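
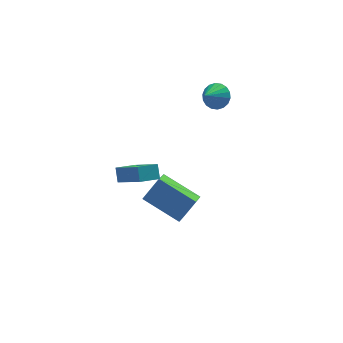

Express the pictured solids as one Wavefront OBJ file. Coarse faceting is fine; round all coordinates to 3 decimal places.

v 1.744 -0.955 3.185
v 2.091 -0.649 3.775
v 0.956 -1.545 3.955
v 1.854 -0.425 3.705
v 1.595 -0.306 3.531
v 1.366 -0.315 3.289
v 1.211 -0.451 3.026
v 1.162 -0.687 2.795
v 1.228 -0.975 2.641
v 1.396 -1.26 2.595
v 1.634 -1.484 2.666
v 1.893 -1.603 2.839
v 2.122 -1.594 3.081
v 2.277 -1.458 3.344
v 2.326 -1.222 3.575
v 2.26 -0.934 3.729
v -3.91 -3.666 0.656
v -3.237 -5.076 1.871
v -3.856 -3.13 1.247
v -3.182 -4.541 2.463
v -2.898 -3.439 0.357
v -2.224 -4.85 1.573
v -2.843 -2.904 0.949
v -2.17 -4.314 2.164
v -2.29 -2.073 -2.726
v -1.422 -1.934 -1.523
v -1.847 -1.398 -3.124
v -0.979 -1.259 -1.921
v -0.881 -3.501 -3.579
v -0.013 -3.362 -2.376
v -0.438 -2.826 -3.977
v 0.43 -2.687 -2.774
f 2 1 4
f 2 4 3
f 4 1 5
f 4 5 3
f 5 1 6
f 5 6 3
f 6 1 7
f 6 7 3
f 7 1 8
f 7 8 3
f 8 1 9
f 8 9 3
f 9 1 10
f 9 10 3
f 10 1 11
f 10 11 3
f 11 1 12
f 11 12 3
f 12 1 13
f 12 13 3
f 13 1 14
f 13 14 3
f 14 1 15
f 14 15 3
f 15 1 16
f 15 16 3
f 16 1 2
f 16 2 3
f 18 20 17
f 21 18 17
f 17 20 19
f 19 21 17
f 18 24 20
f 22 18 21
f 22 24 18
f 20 24 19
f 23 21 19
f 19 24 23
f 23 22 21
f 24 22 23
f 26 28 25
f 29 26 25
f 25 28 27
f 27 29 25
f 26 32 28
f 30 26 29
f 30 32 26
f 28 32 27
f 31 29 27
f 27 32 31
f 31 30 29
f 32 30 31



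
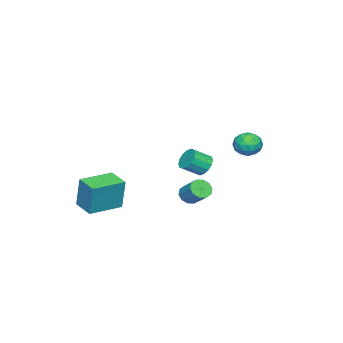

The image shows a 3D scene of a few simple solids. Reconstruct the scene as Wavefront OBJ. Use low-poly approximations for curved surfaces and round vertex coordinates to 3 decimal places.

v -1.488 4.212 2.782
v -0.873 4.198 3.445
v -1.727 2.782 2.975
v -1.112 2.768 3.638
v -1.896 3.201 3.758
v -1.749 4.085 3.639
v -0.851 2.895 2.781
v -0.704 3.779 2.662
v -0.479 3.384 3.444
v -1.125 3.574 4.048
v -1.475 3.406 2.372
v -2.121 3.596 2.976
v -1.159 4.331 3.097
v -1.441 2.649 3.323
v -1.902 2.904 3.394
v -1.54 2.896 3.784
v -1.674 4.264 3.211
v -1.312 4.256 3.6
v -1.914 3.67 3.784
v -1.288 2.724 2.82
v -0.926 2.716 3.209
v -1.06 4.084 2.636
v -0.698 4.076 3.026
v -0.686 3.31 2.636
v -0.566 3.844 3.485
v -0.707 3.003 3.599
v -0.554 3.078 3.095
v -0.467 3.598 3.025
v -0.946 3.956 3.84
v -1.087 3.115 3.954
v -1.548 3.37 4.025
v -1.461 3.889 3.955
v -0.715 3.477 3.84
v -1.513 3.865 2.466
v -1.654 3.024 2.58
v -1.139 3.091 2.465
v -1.052 3.61 2.395
v -1.893 3.977 2.821
v -2.034 3.136 2.935
v -2.133 3.382 3.395
v -2.046 3.902 3.325
v -1.885 3.503 2.58
v -3.468 -0.288 -0.045
v -3.182 -0.627 -0.723
v -2.405 -1.391 -0.013
v -2.692 -1.052 0.665
v -2.929 -0.301 -0.649
v -2.152 -1.065 0.061
v -2.82 0.028 -0.413
v -2.044 -0.735 0.297
v -2.885 0.273 -0.079
v -2.109 -0.491 0.631
v -3.106 0.367 0.264
v -2.33 -0.396 0.974
v -3.425 0.286 0.525
v -2.648 -0.478 1.235
v -3.755 0.051 0.633
v -2.978 -0.713 1.343
v -4.008 -0.275 0.559
v -3.231 -1.039 1.269
v -4.116 -0.605 0.323
v -3.34 -1.368 1.033
v -4.051 -0.849 -0.011
v -3.275 -1.613 0.699
v -3.83 -0.944 -0.354
v -3.054 -1.707 0.356
v -3.512 -0.862 -0.615
v -2.735 -1.626 0.095
v 1.061 -4.226 -1.637
v 1.223 -3.89 0.47
v 1.723 -2.983 -1.886
v 1.885 -2.647 0.221
v 2.995 -5.253 -1.621
v 3.157 -4.917 0.486
v 3.657 -4.01 -1.87
v 3.819 -3.674 0.237
v 0.837 0.897 -0.455
v 1.346 1.031 -0.918
v 1.892 2.036 -0.027
v 1.383 1.903 0.435
v 1.012 1.291 -1.007
v 1.558 2.296 -0.116
v 0.612 1.401 -0.886
v 1.158 2.407 0.005
v 0.297 1.319 -0.6
v 0.843 2.324 0.291
v 0.189 1.076 -0.259
v 0.735 2.081 0.631
v 0.328 0.764 0.007
v 0.874 1.769 0.898
v 0.662 0.504 0.096
v 1.208 1.509 0.987
v 1.062 0.393 -0.025
v 1.608 1.399 0.866
v 1.377 0.476 -0.311
v 1.923 1.481 0.58
v 1.485 0.719 -0.651
v 2.031 1.724 0.239
f 1 38 17
f 38 12 41
f 17 41 6
f 38 41 17
f 1 17 13
f 17 6 18
f 13 18 2
f 17 18 13
f 1 13 22
f 13 2 23
f 22 23 8
f 13 23 22
f 1 22 34
f 22 8 37
f 34 37 11
f 22 37 34
f 1 34 38
f 34 11 42
f 38 42 12
f 34 42 38
f 2 18 29
f 18 6 32
f 29 32 10
f 18 32 29
f 6 41 19
f 41 12 40
f 19 40 5
f 41 40 19
f 12 42 39
f 42 11 35
f 39 35 3
f 42 35 39
f 11 37 36
f 37 8 24
f 36 24 7
f 37 24 36
f 8 23 28
f 23 2 25
f 28 25 9
f 23 25 28
f 4 30 16
f 30 10 31
f 16 31 5
f 30 31 16
f 4 16 14
f 16 5 15
f 14 15 3
f 16 15 14
f 4 14 21
f 14 3 20
f 21 20 7
f 14 20 21
f 4 21 26
f 21 7 27
f 26 27 9
f 21 27 26
f 4 26 30
f 26 9 33
f 30 33 10
f 26 33 30
f 5 31 19
f 31 10 32
f 19 32 6
f 31 32 19
f 3 15 39
f 15 5 40
f 39 40 12
f 15 40 39
f 7 20 36
f 20 3 35
f 36 35 11
f 20 35 36
f 9 27 28
f 27 7 24
f 28 24 8
f 27 24 28
f 10 33 29
f 33 9 25
f 29 25 2
f 33 25 29
f 44 43 47
f 44 47 45
f 45 47 48
f 45 48 46
f 47 43 49
f 47 49 48
f 48 49 50
f 48 50 46
f 49 43 51
f 49 51 50
f 50 51 52
f 50 52 46
f 51 43 53
f 51 53 52
f 52 53 54
f 52 54 46
f 53 43 55
f 53 55 54
f 54 55 56
f 54 56 46
f 55 43 57
f 55 57 56
f 56 57 58
f 56 58 46
f 57 43 59
f 57 59 58
f 58 59 60
f 58 60 46
f 59 43 61
f 59 61 60
f 60 61 62
f 60 62 46
f 61 43 63
f 61 63 62
f 62 63 64
f 62 64 46
f 63 43 65
f 63 65 64
f 64 65 66
f 64 66 46
f 65 43 67
f 65 67 66
f 66 67 68
f 66 68 46
f 67 43 44
f 67 44 68
f 68 44 45
f 68 45 46
f 70 72 69
f 73 70 69
f 69 72 71
f 71 73 69
f 70 76 72
f 74 70 73
f 74 76 70
f 72 76 71
f 75 73 71
f 71 76 75
f 75 74 73
f 76 74 75
f 78 77 81
f 78 81 79
f 79 81 82
f 79 82 80
f 81 77 83
f 81 83 82
f 82 83 84
f 82 84 80
f 83 77 85
f 83 85 84
f 84 85 86
f 84 86 80
f 85 77 87
f 85 87 86
f 86 87 88
f 86 88 80
f 87 77 89
f 87 89 88
f 88 89 90
f 88 90 80
f 89 77 91
f 89 91 90
f 90 91 92
f 90 92 80
f 91 77 93
f 91 93 92
f 92 93 94
f 92 94 80
f 93 77 95
f 93 95 94
f 94 95 96
f 94 96 80
f 95 77 97
f 95 97 96
f 96 97 98
f 96 98 80
f 97 77 78
f 97 78 98
f 98 78 79
f 98 79 80



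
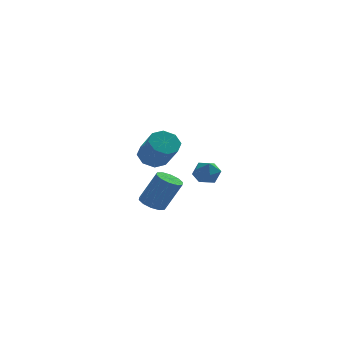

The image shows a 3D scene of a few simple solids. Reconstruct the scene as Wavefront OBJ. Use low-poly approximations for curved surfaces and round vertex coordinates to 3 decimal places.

v 2.154 -0.509 -0.714
v 2.835 -0.914 -0.961
v 1.625 -1.666 -0.279
v 2.306 -2.071 -0.526
v 2.345 -1.548 0.118
v 2.672 -0.833 -0.151
v 1.788 -1.747 -1.089
v 2.115 -1.032 -1.358
v 2.609 -1.679 -1.193
v 2.954 -1.556 -0.448
v 1.506 -1.024 -0.792
v 1.851 -0.901 -0.047
v -0.742 -3.453 -1.877
v -0.14 -3.777 -2.209
v 0.744 -3.911 -0.475
v 0.142 -3.587 -0.143
v -0.072 -3.312 -2.207
v 0.812 -3.446 -0.474
v -0.26 -2.901 -2.08
v 0.624 -3.035 -0.346
v -0.632 -2.701 -1.874
v 0.251 -2.835 -0.141
v -1.046 -2.788 -1.67
v -0.162 -2.922 0.063
v -1.344 -3.129 -1.545
v -0.46 -3.263 0.189
v -1.412 -3.594 -1.546
v -0.528 -3.728 0.187
v -1.224 -4.005 -1.674
v -0.34 -4.139 0.06
v -0.851 -4.205 -1.879
v 0.032 -4.339 -0.146
v -0.438 -4.118 -2.083
v 0.446 -4.252 -0.35
v -0.152 3.679 -1.075
v 0.459 4.304 -0.757
v 1.002 3.066 0.633
v 0.392 2.441 0.315
v -0.18 4.368 -0.451
v 0.363 3.129 0.94
v -0.803 4.028 -0.51
v -0.259 2.79 0.88
v -1.044 3.484 -0.901
v -0.501 2.245 0.49
v -0.762 3.054 -1.393
v -0.219 1.816 -0.003
v -0.123 2.991 -1.7
v 0.42 1.752 -0.309
v 0.499 3.33 -1.64
v 1.043 2.092 -0.25
v 0.741 3.875 -1.25
v 1.284 2.636 0.141
f 1 12 6
f 1 6 2
f 1 2 8
f 1 8 11
f 1 11 12
f 2 6 10
f 6 12 5
f 12 11 3
f 11 8 7
f 8 2 9
f 4 10 5
f 4 5 3
f 4 3 7
f 4 7 9
f 4 9 10
f 5 10 6
f 3 5 12
f 7 3 11
f 9 7 8
f 10 9 2
f 14 13 17
f 14 17 15
f 15 17 18
f 15 18 16
f 17 13 19
f 17 19 18
f 18 19 20
f 18 20 16
f 19 13 21
f 19 21 20
f 20 21 22
f 20 22 16
f 21 13 23
f 21 23 22
f 22 23 24
f 22 24 16
f 23 13 25
f 23 25 24
f 24 25 26
f 24 26 16
f 25 13 27
f 25 27 26
f 26 27 28
f 26 28 16
f 27 13 29
f 27 29 28
f 28 29 30
f 28 30 16
f 29 13 31
f 29 31 30
f 30 31 32
f 30 32 16
f 31 13 33
f 31 33 32
f 32 33 34
f 32 34 16
f 33 13 14
f 33 14 34
f 34 14 15
f 34 15 16
f 36 35 39
f 36 39 37
f 37 39 40
f 37 40 38
f 39 35 41
f 39 41 40
f 40 41 42
f 40 42 38
f 41 35 43
f 41 43 42
f 42 43 44
f 42 44 38
f 43 35 45
f 43 45 44
f 44 45 46
f 44 46 38
f 45 35 47
f 45 47 46
f 46 47 48
f 46 48 38
f 47 35 49
f 47 49 48
f 48 49 50
f 48 50 38
f 49 35 51
f 49 51 50
f 50 51 52
f 50 52 38
f 51 35 36
f 51 36 52
f 52 36 37
f 52 37 38



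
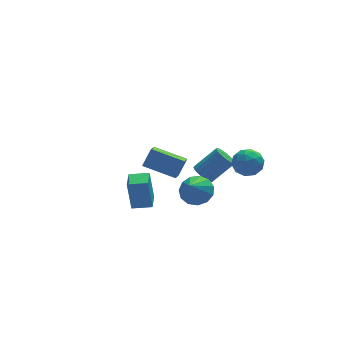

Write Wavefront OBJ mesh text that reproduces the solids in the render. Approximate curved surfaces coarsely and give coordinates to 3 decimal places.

v -2.033 -2.295 -0.604
v -2.173 -2.054 0.991
v -1.637 -1.265 -0.725
v -1.778 -1.024 0.871
v -1.102 -2.636 -0.471
v -1.243 -2.395 1.125
v -0.707 -1.606 -0.591
v -0.847 -1.365 1.004
v 1.148 -2.44 0.034
v 1.514 -1.905 0.614
v 0.532 -3.18 1.106
v 1.079 -1.709 0.5
v 0.667 -1.745 0.238
v 0.406 -2.002 -0.089
v 0.382 -2.398 -0.376
v 0.6 -2.808 -0.534
v 0.992 -3.101 -0.51
v 1.434 -3.184 -0.315
v 1.785 -3.032 -0.008
v 1.933 -2.691 0.312
v 1.832 -2.271 0.544
v 1.64 2.279 -2.679
v 0.205 3.319 -2.15
v 2.089 3.192 -3.258
v 0.653 4.232 -2.728
v 2.207 2.588 -1.752
v 0.771 3.628 -1.222
v 2.655 3.501 -2.33
v 1.22 4.541 -1.801
v 2.527 0.651 -1.391
v 2.91 0.97 -1.809
v 4.096 0.988 -0.706
v 3.713 0.669 -0.289
v 2.776 1.184 -1.668
v 3.962 1.202 -0.565
v 2.592 1.293 -1.472
v 3.779 1.31 -0.369
v 2.396 1.274 -1.261
v 3.582 1.292 -0.158
v 2.225 1.132 -1.075
v 3.412 1.15 0.028
v 2.115 0.895 -0.952
v 3.301 0.913 0.151
v 2.085 0.61 -0.916
v 3.272 0.627 0.187
v 2.144 0.332 -0.974
v 3.33 0.35 0.129
v 2.278 0.118 -1.115
v 3.464 0.136 -0.012
v 2.461 0.01 -1.311
v 3.648 0.027 -0.208
v 2.658 0.028 -1.522
v 3.844 0.046 -0.419
v 2.828 0.17 -1.708
v 4.015 0.188 -0.605
v 2.939 0.407 -1.831
v 4.125 0.425 -0.728
v 2.968 0.693 -1.867
v 4.155 0.71 -0.764
v 3.339 -2.144 1.948
v 4.107 -2.417 2.103
v 2.973 -3.383 1.577
v 3.741 -3.656 1.732
v 3.25 -3.42 2.359
v 3.476 -2.655 2.588
v 3.604 -3.145 1.092
v 3.83 -2.38 1.321
v 4.271 -3.036 1.574
v 4.053 -3.206 2.357
v 3.027 -2.594 1.323
v 2.809 -2.764 2.106
v 3.755 -2.172 2.058
v 3.325 -3.628 1.622
v 3.036 -3.49 1.99
v 3.488 -3.65 2.081
v 3.384 -2.311 2.343
v 3.836 -2.472 2.435
v 3.332 -3.062 2.585
v 3.244 -3.328 1.245
v 3.696 -3.489 1.337
v 3.592 -2.15 1.599
v 4.044 -2.31 1.69
v 3.748 -2.738 1.095
v 4.303 -2.697 1.838
v 4.088 -3.425 1.62
v 4.007 -3.124 1.244
v 4.14 -2.674 1.379
v 4.175 -2.796 2.299
v 3.96 -3.525 2.08
v 3.671 -3.386 2.449
v 3.804 -2.936 2.584
v 4.271 -3.16 1.988
v 3.12 -2.275 1.6
v 2.905 -3.004 1.381
v 3.276 -2.864 1.096
v 3.409 -2.414 1.231
v 2.992 -2.375 2.06
v 2.777 -3.103 1.842
v 2.94 -3.126 2.301
v 3.073 -2.676 2.436
v 2.809 -2.64 1.692
f 2 4 1
f 5 2 1
f 1 4 3
f 3 5 1
f 2 8 4
f 6 2 5
f 6 8 2
f 4 8 3
f 7 5 3
f 3 8 7
f 7 6 5
f 8 6 7
f 10 9 12
f 10 12 11
f 12 9 13
f 12 13 11
f 13 9 14
f 13 14 11
f 14 9 15
f 14 15 11
f 15 9 16
f 15 16 11
f 16 9 17
f 16 17 11
f 17 9 18
f 17 18 11
f 18 9 19
f 18 19 11
f 19 9 20
f 19 20 11
f 20 9 21
f 20 21 11
f 21 9 10
f 21 10 11
f 23 25 22
f 26 23 22
f 22 25 24
f 24 26 22
f 23 29 25
f 27 23 26
f 27 29 23
f 25 29 24
f 28 26 24
f 24 29 28
f 28 27 26
f 29 27 28
f 31 30 34
f 31 34 32
f 32 34 35
f 32 35 33
f 34 30 36
f 34 36 35
f 35 36 37
f 35 37 33
f 36 30 38
f 36 38 37
f 37 38 39
f 37 39 33
f 38 30 40
f 38 40 39
f 39 40 41
f 39 41 33
f 40 30 42
f 40 42 41
f 41 42 43
f 41 43 33
f 42 30 44
f 42 44 43
f 43 44 45
f 43 45 33
f 44 30 46
f 44 46 45
f 45 46 47
f 45 47 33
f 46 30 48
f 46 48 47
f 47 48 49
f 47 49 33
f 48 30 50
f 48 50 49
f 49 50 51
f 49 51 33
f 50 30 52
f 50 52 51
f 51 52 53
f 51 53 33
f 52 30 54
f 52 54 53
f 53 54 55
f 53 55 33
f 54 30 56
f 54 56 55
f 55 56 57
f 55 57 33
f 56 30 58
f 56 58 57
f 57 58 59
f 57 59 33
f 58 30 31
f 58 31 59
f 59 31 32
f 59 32 33
f 60 97 76
f 97 71 100
f 76 100 65
f 97 100 76
f 60 76 72
f 76 65 77
f 72 77 61
f 76 77 72
f 60 72 81
f 72 61 82
f 81 82 67
f 72 82 81
f 60 81 93
f 81 67 96
f 93 96 70
f 81 96 93
f 60 93 97
f 93 70 101
f 97 101 71
f 93 101 97
f 61 77 88
f 77 65 91
f 88 91 69
f 77 91 88
f 65 100 78
f 100 71 99
f 78 99 64
f 100 99 78
f 71 101 98
f 101 70 94
f 98 94 62
f 101 94 98
f 70 96 95
f 96 67 83
f 95 83 66
f 96 83 95
f 67 82 87
f 82 61 84
f 87 84 68
f 82 84 87
f 63 89 75
f 89 69 90
f 75 90 64
f 89 90 75
f 63 75 73
f 75 64 74
f 73 74 62
f 75 74 73
f 63 73 80
f 73 62 79
f 80 79 66
f 73 79 80
f 63 80 85
f 80 66 86
f 85 86 68
f 80 86 85
f 63 85 89
f 85 68 92
f 89 92 69
f 85 92 89
f 64 90 78
f 90 69 91
f 78 91 65
f 90 91 78
f 62 74 98
f 74 64 99
f 98 99 71
f 74 99 98
f 66 79 95
f 79 62 94
f 95 94 70
f 79 94 95
f 68 86 87
f 86 66 83
f 87 83 67
f 86 83 87
f 69 92 88
f 92 68 84
f 88 84 61
f 92 84 88



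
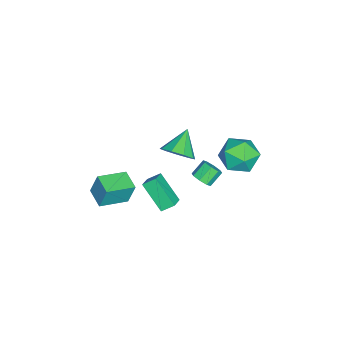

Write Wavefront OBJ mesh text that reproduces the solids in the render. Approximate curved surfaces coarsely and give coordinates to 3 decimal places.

v -3.225 -0.755 -0.077
v -2.603 -0.238 0.609
v -4.575 -0.505 0.957
v -2.885 0.228 0.129
v -3.325 0.234 -0.447
v -3.718 -0.223 -0.85
v -3.88 -0.928 -0.892
v -3.736 -1.553 -0.553
v -3.352 -1.804 0.009
v -2.908 -1.564 0.53
v -2.613 -0.946 0.767
v 0.065 -1.905 0.247
v -0.138 -1.194 0.777
v -0.782 -1.848 -0.155
v -0.986 -1.136 0.375
v 0.806 -0.664 -1.135
v 0.602 0.048 -0.605
v -0.042 -0.606 -1.537
v -0.245 0.105 -1.007
v -2.813 3.653 1.11
v -1.557 3.706 1.224
v -2.883 2.214 2.556
v -1.627 2.267 2.67
v -2.337 3.238 3.052
v -2.293 4.127 2.158
v -2.147 1.793 1.622
v -2.103 2.682 0.728
v -1.146 2.556 1.54
v -1.263 3.449 2.424
v -3.177 2.471 1.356
v -3.294 3.364 2.24
v -1.458 1.027 -0.165
v -0.99 1.047 0.285
v -1.653 1.532 0.955
v -2.122 1.513 0.505
v -0.99 1.449 -0.007
v -1.653 1.935 0.663
v -1.264 1.605 -0.391
v -1.928 2.09 0.278
v -1.653 1.422 -0.643
v -2.316 1.907 0.026
v -1.927 1.008 -0.615
v -2.59 1.493 0.055
v -1.927 0.605 -0.323
v -2.59 1.091 0.347
v -1.652 0.45 0.062
v -2.316 0.935 0.731
v -1.264 0.633 0.314
v -1.927 1.118 0.983
v -1.827 -3.796 -2.483
v -1.888 -3.365 -1.069
v -0.837 -2.993 -2.685
v -0.899 -2.562 -1.27
v -0.661 -5.118 -2.03
v -0.723 -4.687 -0.615
v 0.328 -4.315 -2.231
v 0.267 -3.884 -0.817
f 2 1 4
f 2 4 3
f 4 1 5
f 4 5 3
f 5 1 6
f 5 6 3
f 6 1 7
f 6 7 3
f 7 1 8
f 7 8 3
f 8 1 9
f 8 9 3
f 9 1 10
f 9 10 3
f 10 1 11
f 10 11 3
f 11 1 2
f 11 2 3
f 13 15 12
f 16 13 12
f 12 15 14
f 14 16 12
f 13 19 15
f 17 13 16
f 17 19 13
f 15 19 14
f 18 16 14
f 14 19 18
f 18 17 16
f 19 17 18
f 20 31 25
f 20 25 21
f 20 21 27
f 20 27 30
f 20 30 31
f 21 25 29
f 25 31 24
f 31 30 22
f 30 27 26
f 27 21 28
f 23 29 24
f 23 24 22
f 23 22 26
f 23 26 28
f 23 28 29
f 24 29 25
f 22 24 31
f 26 22 30
f 28 26 27
f 29 28 21
f 33 32 36
f 33 36 34
f 34 36 37
f 34 37 35
f 36 32 38
f 36 38 37
f 37 38 39
f 37 39 35
f 38 32 40
f 38 40 39
f 39 40 41
f 39 41 35
f 40 32 42
f 40 42 41
f 41 42 43
f 41 43 35
f 42 32 44
f 42 44 43
f 43 44 45
f 43 45 35
f 44 32 46
f 44 46 45
f 45 46 47
f 45 47 35
f 46 32 48
f 46 48 47
f 47 48 49
f 47 49 35
f 48 32 33
f 48 33 49
f 49 33 34
f 49 34 35
f 51 53 50
f 54 51 50
f 50 53 52
f 52 54 50
f 51 57 53
f 55 51 54
f 55 57 51
f 53 57 52
f 56 54 52
f 52 57 56
f 56 55 54
f 57 55 56



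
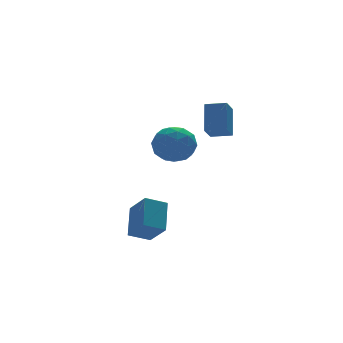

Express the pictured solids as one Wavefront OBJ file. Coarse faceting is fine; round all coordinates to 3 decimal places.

v -1.504 -1.957 -3.766
v -1.268 -3.121 -2.694
v -0.757 -0.709 -2.574
v -0.522 -1.873 -1.502
v -0.398 -2.167 -4.238
v -0.163 -3.331 -3.166
v 0.348 -0.919 -3.046
v 0.584 -2.083 -1.974
v 3.449 -1.146 1.656
v 2.738 -1.806 2.379
v 3.981 -0.194 3.05
v 3.27 -0.854 3.773
v 4.29 -1.866 1.827
v 3.579 -2.526 2.55
v 4.822 -0.914 3.221
v 4.111 -1.574 3.944
v 1.185 0.239 1.313
v 1.963 1.068 1.725
v 2.517 -0.368 0.015
v 3.295 0.461 0.427
v 2.993 -0.482 1.121
v 2.17 -0.107 1.923
v 2.31 0.807 -0.183
v 1.487 1.182 0.619
v 2.658 1.419 0.8
v 3.081 0.623 1.606
v 1.399 0.077 0.134
v 1.822 -0.719 0.94
v 1.457 0.707 1.633
v 3.023 -0.007 0.107
v 2.846 -0.561 0.515
v 3.303 -0.074 0.757
v 1.579 0.016 1.75
v 2.036 0.504 1.991
v 2.642 -0.407 1.637
v 2.444 0.196 -0.251
v 2.901 0.684 -0.01
v 1.177 0.774 0.983
v 1.634 1.261 1.225
v 1.838 1.107 0.103
v 2.323 1.4 1.331
v 3.106 1.044 0.568
v 2.527 1.247 0.21
v 2.043 1.467 0.681
v 2.571 0.932 1.805
v 3.355 0.576 1.042
v 3.177 0.021 1.45
v 2.693 0.242 1.921
v 2.98 1.138 1.261
v 1.125 0.124 0.698
v 1.909 -0.232 -0.065
v 1.787 0.458 -0.181
v 1.303 0.679 0.29
v 1.374 -0.344 1.172
v 2.157 -0.7 0.409
v 2.437 -0.767 1.059
v 1.953 -0.547 1.53
v 1.5 -0.438 0.479
f 2 4 1
f 5 2 1
f 1 4 3
f 3 5 1
f 2 8 4
f 6 2 5
f 6 8 2
f 4 8 3
f 7 5 3
f 3 8 7
f 7 6 5
f 8 6 7
f 10 12 9
f 13 10 9
f 9 12 11
f 11 13 9
f 10 16 12
f 14 10 13
f 14 16 10
f 12 16 11
f 15 13 11
f 11 16 15
f 15 14 13
f 16 14 15
f 17 54 33
f 54 28 57
f 33 57 22
f 54 57 33
f 17 33 29
f 33 22 34
f 29 34 18
f 33 34 29
f 17 29 38
f 29 18 39
f 38 39 24
f 29 39 38
f 17 38 50
f 38 24 53
f 50 53 27
f 38 53 50
f 17 50 54
f 50 27 58
f 54 58 28
f 50 58 54
f 18 34 45
f 34 22 48
f 45 48 26
f 34 48 45
f 22 57 35
f 57 28 56
f 35 56 21
f 57 56 35
f 28 58 55
f 58 27 51
f 55 51 19
f 58 51 55
f 27 53 52
f 53 24 40
f 52 40 23
f 53 40 52
f 24 39 44
f 39 18 41
f 44 41 25
f 39 41 44
f 20 46 32
f 46 26 47
f 32 47 21
f 46 47 32
f 20 32 30
f 32 21 31
f 30 31 19
f 32 31 30
f 20 30 37
f 30 19 36
f 37 36 23
f 30 36 37
f 20 37 42
f 37 23 43
f 42 43 25
f 37 43 42
f 20 42 46
f 42 25 49
f 46 49 26
f 42 49 46
f 21 47 35
f 47 26 48
f 35 48 22
f 47 48 35
f 19 31 55
f 31 21 56
f 55 56 28
f 31 56 55
f 23 36 52
f 36 19 51
f 52 51 27
f 36 51 52
f 25 43 44
f 43 23 40
f 44 40 24
f 43 40 44
f 26 49 45
f 49 25 41
f 45 41 18
f 49 41 45



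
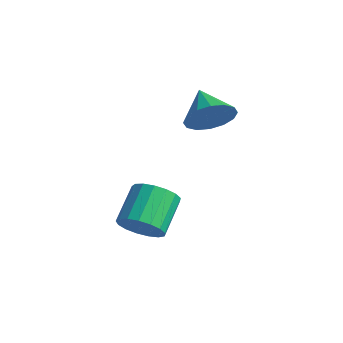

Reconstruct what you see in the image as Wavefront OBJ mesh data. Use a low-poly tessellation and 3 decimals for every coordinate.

v 2.172 -2.827 0.407
v 3.008 -2.62 0.731
v 2.343 -1.387 1.658
v 1.508 -1.593 1.333
v 2.97 -2.37 0.371
v 2.305 -1.137 1.298
v 2.75 -2.224 0.019
v 2.085 -0.991 0.946
v 2.397 -2.216 -0.244
v 1.732 -0.983 0.683
v 1.993 -2.348 -0.359
v 1.328 -1.115 0.568
v 1.63 -2.59 -0.298
v 0.965 -1.357 0.629
v 1.391 -2.886 -0.075
v 0.726 -1.653 0.852
v 1.331 -3.168 0.257
v 0.666 -1.935 1.184
v 1.464 -3.372 0.624
v 0.799 -2.139 1.551
v 1.76 -3.451 0.941
v 1.095 -2.218 1.868
v 2.149 -3.387 1.136
v 1.484 -2.154 2.063
v 2.544 -3.195 1.163
v 1.88 -1.961 2.09
v 2.854 -2.918 1.017
v 2.189 -1.685 1.944
v 0.671 1.587 3.59
v 1.211 1.787 4.443
v -0.591 2.093 4.27
v 1.236 2.236 4.156
v 1.109 2.51 3.717
v 0.865 2.538 3.244
v 0.569 2.311 2.864
v 0.3 1.89 2.678
v 0.13 1.388 2.736
v 0.105 0.939 3.023
v 0.232 0.664 3.462
v 0.476 0.637 3.935
v 0.773 0.864 4.316
v 1.042 1.285 4.502
f 2 1 5
f 2 5 3
f 3 5 6
f 3 6 4
f 5 1 7
f 5 7 6
f 6 7 8
f 6 8 4
f 7 1 9
f 7 9 8
f 8 9 10
f 8 10 4
f 9 1 11
f 9 11 10
f 10 11 12
f 10 12 4
f 11 1 13
f 11 13 12
f 12 13 14
f 12 14 4
f 13 1 15
f 13 15 14
f 14 15 16
f 14 16 4
f 15 1 17
f 15 17 16
f 16 17 18
f 16 18 4
f 17 1 19
f 17 19 18
f 18 19 20
f 18 20 4
f 19 1 21
f 19 21 20
f 20 21 22
f 20 22 4
f 21 1 23
f 21 23 22
f 22 23 24
f 22 24 4
f 23 1 25
f 23 25 24
f 24 25 26
f 24 26 4
f 25 1 27
f 25 27 26
f 26 27 28
f 26 28 4
f 27 1 2
f 27 2 28
f 28 2 3
f 28 3 4
f 30 29 32
f 30 32 31
f 32 29 33
f 32 33 31
f 33 29 34
f 33 34 31
f 34 29 35
f 34 35 31
f 35 29 36
f 35 36 31
f 36 29 37
f 36 37 31
f 37 29 38
f 37 38 31
f 38 29 39
f 38 39 31
f 39 29 40
f 39 40 31
f 40 29 41
f 40 41 31
f 41 29 42
f 41 42 31
f 42 29 30
f 42 30 31



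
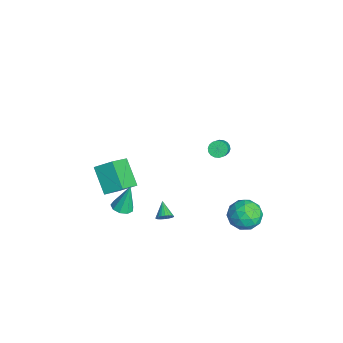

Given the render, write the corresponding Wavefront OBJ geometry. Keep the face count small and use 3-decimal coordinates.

v -4.57 -3.809 -3.746
v -3.51 -4.833 -2.82
v -4.207 -2.801 -3.046
v -3.147 -3.824 -2.12
v -3.133 -3.456 -5
v -2.073 -4.479 -4.074
v -2.77 -2.447 -4.3
v -1.71 -3.471 -3.374
v 2.428 3.178 -1.919
v 3.35 3.33 -1.437
v 2.99 1.69 -2.523
v 3.912 1.842 -2.041
v 3.046 1.657 -1.474
v 2.698 2.576 -1.101
v 3.642 2.444 -2.859
v 3.294 3.363 -2.486
v 4.1 2.877 -2.018
v 3.732 2.39 -1.161
v 2.608 2.63 -2.799
v 2.24 2.143 -1.942
v 2.839 3.384 -1.625
v 3.501 1.636 -2.335
v 2.992 1.526 -2.002
v 3.533 1.616 -1.718
v 2.457 2.941 -1.428
v 2.998 3.031 -1.144
v 2.82 2.047 -1.166
v 3.342 1.989 -2.816
v 3.883 2.079 -2.532
v 2.807 3.404 -2.242
v 3.348 3.494 -1.958
v 3.52 2.973 -2.794
v 3.822 3.208 -1.683
v 4.153 2.333 -2.038
v 3.994 2.687 -2.519
v 3.789 3.227 -2.3
v 3.606 2.922 -1.179
v 3.936 2.047 -1.534
v 3.427 1.938 -1.201
v 3.223 2.478 -0.982
v 4.046 2.655 -1.521
v 2.404 2.973 -2.426
v 2.734 2.098 -2.781
v 3.117 2.542 -2.978
v 2.913 3.082 -2.759
v 2.187 2.687 -1.922
v 2.518 1.812 -2.277
v 2.551 1.793 -1.66
v 2.346 2.333 -1.441
v 2.294 2.365 -2.439
v 1.663 1.415 2.8
v 2.041 1.638 2.485
v 3.234 1.228 3.625
v 2.857 1.005 3.94
v 1.972 1.822 2.624
v 3.165 1.412 3.763
v 1.841 1.925 2.797
v 3.034 1.515 3.937
v 1.676 1.927 2.972
v 2.869 1.517 4.111
v 1.508 1.827 3.112
v 2.701 1.418 4.251
v 1.37 1.646 3.19
v 2.564 1.237 4.33
v 1.291 1.419 3.192
v 2.485 1.01 4.331
v 1.286 1.192 3.115
v 2.479 0.782 4.255
v 1.355 1.008 2.977
v 2.548 0.598 4.116
v 1.486 0.905 2.803
v 2.679 0.495 3.943
v 1.651 0.903 2.629
v 2.844 0.493 3.768
v 1.819 1.002 2.489
v 3.012 0.593 3.628
v 1.956 1.183 2.41
v 3.15 0.774 3.55
v 2.035 1.41 2.409
v 3.229 1.001 3.548
v 3.076 -1.932 -1.429
v 3.308 -2.152 -1.032
v 2.164 -1.888 -0.871
v 3.341 -1.96 -0.994
v 3.333 -1.763 -1.022
v 3.286 -1.592 -1.112
v 3.207 -1.473 -1.251
v 3.109 -1.424 -1.416
v 3.005 -1.452 -1.584
v 2.912 -1.553 -1.728
v 2.844 -1.712 -1.826
v 2.811 -1.905 -1.864
v 2.819 -2.102 -1.835
v 2.866 -2.273 -1.745
v 2.945 -2.392 -1.607
v 3.044 -2.441 -1.441
v 3.147 -2.413 -1.274
v 3.24 -2.312 -1.13
v 2.363 -4.149 -0.757
v 2.983 -3.955 -0.775
v 2.257 -3.651 0.917
v 2.716 -3.62 -0.892
v 2.283 -3.532 -0.946
v 1.888 -3.733 -0.911
v 1.715 -4.129 -0.804
v 1.846 -4.534 -0.676
v 2.218 -4.759 -0.585
v 2.659 -4.699 -0.575
v 2.961 -4.381 -0.65
f 2 4 1
f 5 2 1
f 1 4 3
f 3 5 1
f 2 8 4
f 6 2 5
f 6 8 2
f 4 8 3
f 7 5 3
f 3 8 7
f 7 6 5
f 8 6 7
f 9 46 25
f 46 20 49
f 25 49 14
f 46 49 25
f 9 25 21
f 25 14 26
f 21 26 10
f 25 26 21
f 9 21 30
f 21 10 31
f 30 31 16
f 21 31 30
f 9 30 42
f 30 16 45
f 42 45 19
f 30 45 42
f 9 42 46
f 42 19 50
f 46 50 20
f 42 50 46
f 10 26 37
f 26 14 40
f 37 40 18
f 26 40 37
f 14 49 27
f 49 20 48
f 27 48 13
f 49 48 27
f 20 50 47
f 50 19 43
f 47 43 11
f 50 43 47
f 19 45 44
f 45 16 32
f 44 32 15
f 45 32 44
f 16 31 36
f 31 10 33
f 36 33 17
f 31 33 36
f 12 38 24
f 38 18 39
f 24 39 13
f 38 39 24
f 12 24 22
f 24 13 23
f 22 23 11
f 24 23 22
f 12 22 29
f 22 11 28
f 29 28 15
f 22 28 29
f 12 29 34
f 29 15 35
f 34 35 17
f 29 35 34
f 12 34 38
f 34 17 41
f 38 41 18
f 34 41 38
f 13 39 27
f 39 18 40
f 27 40 14
f 39 40 27
f 11 23 47
f 23 13 48
f 47 48 20
f 23 48 47
f 15 28 44
f 28 11 43
f 44 43 19
f 28 43 44
f 17 35 36
f 35 15 32
f 36 32 16
f 35 32 36
f 18 41 37
f 41 17 33
f 37 33 10
f 41 33 37
f 52 51 55
f 52 55 53
f 53 55 56
f 53 56 54
f 55 51 57
f 55 57 56
f 56 57 58
f 56 58 54
f 57 51 59
f 57 59 58
f 58 59 60
f 58 60 54
f 59 51 61
f 59 61 60
f 60 61 62
f 60 62 54
f 61 51 63
f 61 63 62
f 62 63 64
f 62 64 54
f 63 51 65
f 63 65 64
f 64 65 66
f 64 66 54
f 65 51 67
f 65 67 66
f 66 67 68
f 66 68 54
f 67 51 69
f 67 69 68
f 68 69 70
f 68 70 54
f 69 51 71
f 69 71 70
f 70 71 72
f 70 72 54
f 71 51 73
f 71 73 72
f 72 73 74
f 72 74 54
f 73 51 75
f 73 75 74
f 74 75 76
f 74 76 54
f 75 51 77
f 75 77 76
f 76 77 78
f 76 78 54
f 77 51 79
f 77 79 78
f 78 79 80
f 78 80 54
f 79 51 52
f 79 52 80
f 80 52 53
f 80 53 54
f 82 81 84
f 82 84 83
f 84 81 85
f 84 85 83
f 85 81 86
f 85 86 83
f 86 81 87
f 86 87 83
f 87 81 88
f 87 88 83
f 88 81 89
f 88 89 83
f 89 81 90
f 89 90 83
f 90 81 91
f 90 91 83
f 91 81 92
f 91 92 83
f 92 81 93
f 92 93 83
f 93 81 94
f 93 94 83
f 94 81 95
f 94 95 83
f 95 81 96
f 95 96 83
f 96 81 97
f 96 97 83
f 97 81 98
f 97 98 83
f 98 81 82
f 98 82 83
f 100 99 102
f 100 102 101
f 102 99 103
f 102 103 101
f 103 99 104
f 103 104 101
f 104 99 105
f 104 105 101
f 105 99 106
f 105 106 101
f 106 99 107
f 106 107 101
f 107 99 108
f 107 108 101
f 108 99 109
f 108 109 101
f 109 99 100
f 109 100 101



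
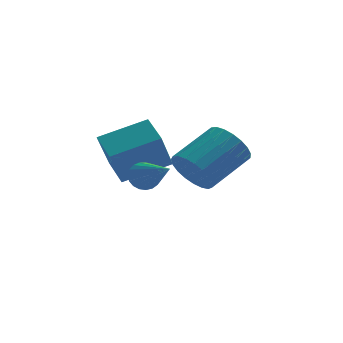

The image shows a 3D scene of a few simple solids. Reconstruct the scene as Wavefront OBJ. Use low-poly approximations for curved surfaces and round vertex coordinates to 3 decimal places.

v 0.151 1.949 0.826
v -0.301 1.059 2.524
v -0.287 3.115 1.32
v -0.74 2.225 3.018
v 2.04 2.355 1.542
v 1.587 1.465 3.24
v 1.601 3.521 2.036
v 1.149 2.631 3.734
v 0.88 -0.826 2.345
v 1.347 -0.862 1.923
v 1.7 -2.474 3.395
v 1.447 -0.698 2.102
v 1.45 -0.557 2.322
v 1.353 -0.462 2.546
v 1.175 -0.43 2.736
v 0.946 -0.466 2.858
v 0.706 -0.564 2.891
v 0.495 -0.708 2.83
v 0.352 -0.872 2.685
v 0.299 -1.028 2.481
v 0.347 -1.149 2.253
v 0.487 -1.214 2.042
v 0.695 -1.212 1.883
v 0.935 -1.143 1.803
v 1.166 -1.019 1.818
v 2.678 1.34 1.532
v 3.394 0.912 0.944
v 4.877 2.052 1.921
v 4.162 2.48 2.508
v 3.283 1.252 0.715
v 4.767 2.392 1.692
v 3.068 1.607 0.628
v 4.552 2.746 1.604
v 2.786 1.916 0.697
v 4.269 3.055 1.673
v 2.485 2.125 0.91
v 3.968 3.265 1.886
v 2.217 2.199 1.23
v 3.701 3.338 2.207
v 2.029 2.124 1.603
v 3.513 3.263 2.58
v 1.954 1.914 1.964
v 3.437 3.053 2.94
v 2.003 1.604 2.25
v 3.487 2.744 3.226
v 2.17 1.249 2.411
v 3.653 2.388 3.388
v 2.424 0.91 2.421
v 3.907 2.049 3.397
v 2.722 0.645 2.277
v 4.206 1.784 3.253
v 3.013 0.5 2.004
v 4.496 1.64 2.98
v 3.246 0.501 1.649
v 4.729 1.64 2.626
v 3.38 0.647 1.274
v 4.864 1.786 2.251
f 2 4 1
f 5 2 1
f 1 4 3
f 3 5 1
f 2 8 4
f 6 2 5
f 6 8 2
f 4 8 3
f 7 5 3
f 3 8 7
f 7 6 5
f 8 6 7
f 10 9 12
f 10 12 11
f 12 9 13
f 12 13 11
f 13 9 14
f 13 14 11
f 14 9 15
f 14 15 11
f 15 9 16
f 15 16 11
f 16 9 17
f 16 17 11
f 17 9 18
f 17 18 11
f 18 9 19
f 18 19 11
f 19 9 20
f 19 20 11
f 20 9 21
f 20 21 11
f 21 9 22
f 21 22 11
f 22 9 23
f 22 23 11
f 23 9 24
f 23 24 11
f 24 9 25
f 24 25 11
f 25 9 10
f 25 10 11
f 27 26 30
f 27 30 28
f 28 30 31
f 28 31 29
f 30 26 32
f 30 32 31
f 31 32 33
f 31 33 29
f 32 26 34
f 32 34 33
f 33 34 35
f 33 35 29
f 34 26 36
f 34 36 35
f 35 36 37
f 35 37 29
f 36 26 38
f 36 38 37
f 37 38 39
f 37 39 29
f 38 26 40
f 38 40 39
f 39 40 41
f 39 41 29
f 40 26 42
f 40 42 41
f 41 42 43
f 41 43 29
f 42 26 44
f 42 44 43
f 43 44 45
f 43 45 29
f 44 26 46
f 44 46 45
f 45 46 47
f 45 47 29
f 46 26 48
f 46 48 47
f 47 48 49
f 47 49 29
f 48 26 50
f 48 50 49
f 49 50 51
f 49 51 29
f 50 26 52
f 50 52 51
f 51 52 53
f 51 53 29
f 52 26 54
f 52 54 53
f 53 54 55
f 53 55 29
f 54 26 56
f 54 56 55
f 55 56 57
f 55 57 29
f 56 26 27
f 56 27 57
f 57 27 28
f 57 28 29



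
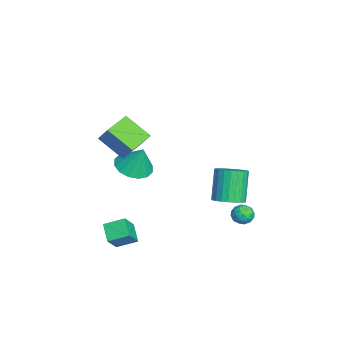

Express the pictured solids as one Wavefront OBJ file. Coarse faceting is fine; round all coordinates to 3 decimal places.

v 2.8 -3.121 -4.165
v 3.544 -3.549 -3.163
v 2.843 -2.034 -3.732
v 3.588 -2.463 -2.73
v 3.732 -2.917 -4.77
v 4.477 -3.346 -3.768
v 3.776 -1.831 -4.337
v 4.52 -2.259 -3.335
v 2.619 -2.524 1.058
v 1.904 -3.726 2.077
v 1.538 -1.611 1.378
v 0.824 -2.813 2.396
v 3.336 -2.047 2.124
v 2.622 -3.249 3.142
v 2.256 -1.134 2.443
v 1.541 -2.336 3.462
v 3.084 3.983 -3.186
v 3.571 3.645 -2.939
v 2.449 3.175 -3.041
v 2.936 2.837 -2.794
v 2.697 3.337 -2.472
v 3.089 3.837 -2.561
v 2.931 2.983 -3.419
v 3.323 3.483 -3.508
v 3.476 3.027 -3.083
v 3.331 3.246 -2.498
v 2.689 3.574 -3.482
v 2.544 3.793 -2.897
v 3.383 3.885 -3.075
v 2.637 2.935 -2.905
v 2.496 3.229 -2.715
v 2.782 3.031 -2.57
v 3.1 3.998 -2.853
v 3.386 3.799 -2.708
v 2.872 3.618 -2.433
v 2.634 3.021 -3.272
v 2.92 2.822 -3.127
v 3.238 3.789 -3.41
v 3.524 3.591 -3.265
v 3.148 3.202 -3.547
v 3.613 3.323 -3.015
v 3.24 2.848 -2.929
v 3.237 2.934 -3.297
v 3.468 3.228 -3.349
v 3.528 3.452 -2.671
v 3.155 2.977 -2.585
v 3.014 3.271 -2.396
v 3.245 3.565 -2.449
v 3.472 3.089 -2.755
v 2.865 3.843 -3.395
v 2.492 3.368 -3.309
v 2.775 3.255 -3.531
v 3.006 3.549 -3.584
v 2.78 3.972 -3.051
v 2.407 3.497 -2.965
v 2.552 3.592 -2.631
v 2.783 3.886 -2.683
v 2.548 3.731 -3.225
v -1.627 -1.966 -2.365
v -0.933 -1.254 -2.785
v -1.253 -1.454 -0.875
v -1.42 -0.981 -2.756
v -1.963 -0.972 -2.622
v -2.416 -1.23 -2.42
v -2.657 -1.685 -2.203
v -2.623 -2.215 -2.029
v -2.322 -2.679 -1.946
v -1.835 -2.951 -1.975
v -1.292 -2.96 -2.108
v -0.839 -2.702 -2.311
v -0.598 -2.247 -2.528
v -0.632 -1.717 -2.701
v -0.638 2.949 -4.555
v 0.118 3.217 -4.147
v -0.886 3.42 -2.418
v -1.642 3.151 -2.825
v -0.012 3.524 -4.259
v -1.016 3.726 -2.529
v -0.238 3.743 -4.415
v -1.242 3.945 -2.686
v -0.524 3.841 -4.593
v -1.528 4.043 -2.863
v -0.828 3.803 -4.765
v -1.832 4.005 -3.035
v -1.103 3.635 -4.905
v -2.107 3.838 -3.175
v -1.307 3.363 -4.992
v -2.311 3.565 -3.262
v -1.409 3.028 -5.012
v -2.413 3.23 -3.282
v -1.394 2.68 -4.962
v -2.398 2.883 -3.233
v -1.264 2.374 -4.851
v -2.268 2.576 -3.121
v -1.038 2.155 -4.694
v -2.042 2.357 -2.965
v -0.752 2.057 -4.517
v -1.756 2.259 -2.787
v -0.448 2.095 -4.345
v -1.452 2.297 -2.615
v -0.173 2.262 -4.205
v -1.177 2.465 -2.475
v 0.031 2.535 -4.118
v -0.973 2.737 -2.388
v 0.133 2.87 -4.098
v -0.871 3.072 -2.368
f 2 4 1
f 5 2 1
f 1 4 3
f 3 5 1
f 2 8 4
f 6 2 5
f 6 8 2
f 4 8 3
f 7 5 3
f 3 8 7
f 7 6 5
f 8 6 7
f 10 12 9
f 13 10 9
f 9 12 11
f 11 13 9
f 10 16 12
f 14 10 13
f 14 16 10
f 12 16 11
f 15 13 11
f 11 16 15
f 15 14 13
f 16 14 15
f 17 54 33
f 54 28 57
f 33 57 22
f 54 57 33
f 17 33 29
f 33 22 34
f 29 34 18
f 33 34 29
f 17 29 38
f 29 18 39
f 38 39 24
f 29 39 38
f 17 38 50
f 38 24 53
f 50 53 27
f 38 53 50
f 17 50 54
f 50 27 58
f 54 58 28
f 50 58 54
f 18 34 45
f 34 22 48
f 45 48 26
f 34 48 45
f 22 57 35
f 57 28 56
f 35 56 21
f 57 56 35
f 28 58 55
f 58 27 51
f 55 51 19
f 58 51 55
f 27 53 52
f 53 24 40
f 52 40 23
f 53 40 52
f 24 39 44
f 39 18 41
f 44 41 25
f 39 41 44
f 20 46 32
f 46 26 47
f 32 47 21
f 46 47 32
f 20 32 30
f 32 21 31
f 30 31 19
f 32 31 30
f 20 30 37
f 30 19 36
f 37 36 23
f 30 36 37
f 20 37 42
f 37 23 43
f 42 43 25
f 37 43 42
f 20 42 46
f 42 25 49
f 46 49 26
f 42 49 46
f 21 47 35
f 47 26 48
f 35 48 22
f 47 48 35
f 19 31 55
f 31 21 56
f 55 56 28
f 31 56 55
f 23 36 52
f 36 19 51
f 52 51 27
f 36 51 52
f 25 43 44
f 43 23 40
f 44 40 24
f 43 40 44
f 26 49 45
f 49 25 41
f 45 41 18
f 49 41 45
f 60 59 62
f 60 62 61
f 62 59 63
f 62 63 61
f 63 59 64
f 63 64 61
f 64 59 65
f 64 65 61
f 65 59 66
f 65 66 61
f 66 59 67
f 66 67 61
f 67 59 68
f 67 68 61
f 68 59 69
f 68 69 61
f 69 59 70
f 69 70 61
f 70 59 71
f 70 71 61
f 71 59 72
f 71 72 61
f 72 59 60
f 72 60 61
f 74 73 77
f 74 77 75
f 75 77 78
f 75 78 76
f 77 73 79
f 77 79 78
f 78 79 80
f 78 80 76
f 79 73 81
f 79 81 80
f 80 81 82
f 80 82 76
f 81 73 83
f 81 83 82
f 82 83 84
f 82 84 76
f 83 73 85
f 83 85 84
f 84 85 86
f 84 86 76
f 85 73 87
f 85 87 86
f 86 87 88
f 86 88 76
f 87 73 89
f 87 89 88
f 88 89 90
f 88 90 76
f 89 73 91
f 89 91 90
f 90 91 92
f 90 92 76
f 91 73 93
f 91 93 92
f 92 93 94
f 92 94 76
f 93 73 95
f 93 95 94
f 94 95 96
f 94 96 76
f 95 73 97
f 95 97 96
f 96 97 98
f 96 98 76
f 97 73 99
f 97 99 98
f 98 99 100
f 98 100 76
f 99 73 101
f 99 101 100
f 100 101 102
f 100 102 76
f 101 73 103
f 101 103 102
f 102 103 104
f 102 104 76
f 103 73 105
f 103 105 104
f 104 105 106
f 104 106 76
f 105 73 74
f 105 74 106
f 106 74 75
f 106 75 76



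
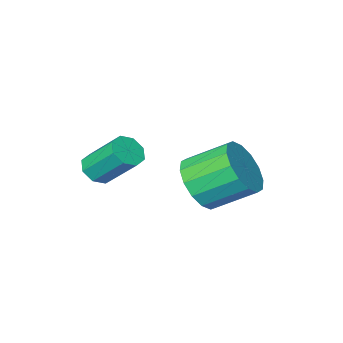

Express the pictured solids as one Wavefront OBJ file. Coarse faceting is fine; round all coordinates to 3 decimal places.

v -0.192 -1.227 2.431
v 0.191 -1.671 3.338
v -0.925 -0.757 4.256
v -1.308 -0.313 3.349
v 0.501 -1.212 3.259
v -0.615 -0.299 4.177
v 0.626 -0.758 2.958
v -0.491 0.156 3.877
v 0.531 -0.429 2.516
v -0.585 0.485 3.434
v 0.243 -0.314 2.051
v -0.874 0.6 2.97
v -0.162 -0.443 1.688
v -1.278 0.47 2.606
v -0.575 -0.783 1.524
v -1.691 0.131 2.442
v -0.885 -1.241 1.603
v -2.001 -0.328 2.521
v -1.009 -1.696 1.903
v -2.126 -0.782 2.822
v -0.915 -2.025 2.346
v -2.031 -1.111 3.264
v -0.626 -2.14 2.81
v -1.743 -1.226 3.729
v -0.222 -2.01 3.174
v -1.338 -1.097 4.092
v 1.821 -4.178 2.197
v 2.25 -3.723 1.986
v 1.708 -2.646 3.213
v 1.279 -3.102 3.423
v 1.802 -3.687 1.757
v 1.26 -2.61 2.983
v 1.365 -3.939 1.784
v 0.823 -2.862 3.011
v 1.195 -4.331 2.054
v 0.653 -3.254 3.281
v 1.392 -4.634 2.407
v 0.85 -3.557 3.634
v 1.84 -4.67 2.637
v 1.298 -3.593 3.863
v 2.277 -4.418 2.609
v 1.735 -3.341 3.836
v 2.447 -4.026 2.339
v 1.905 -2.949 3.566
f 2 1 5
f 2 5 3
f 3 5 6
f 3 6 4
f 5 1 7
f 5 7 6
f 6 7 8
f 6 8 4
f 7 1 9
f 7 9 8
f 8 9 10
f 8 10 4
f 9 1 11
f 9 11 10
f 10 11 12
f 10 12 4
f 11 1 13
f 11 13 12
f 12 13 14
f 12 14 4
f 13 1 15
f 13 15 14
f 14 15 16
f 14 16 4
f 15 1 17
f 15 17 16
f 16 17 18
f 16 18 4
f 17 1 19
f 17 19 18
f 18 19 20
f 18 20 4
f 19 1 21
f 19 21 20
f 20 21 22
f 20 22 4
f 21 1 23
f 21 23 22
f 22 23 24
f 22 24 4
f 23 1 25
f 23 25 24
f 24 25 26
f 24 26 4
f 25 1 2
f 25 2 26
f 26 2 3
f 26 3 4
f 28 27 31
f 28 31 29
f 29 31 32
f 29 32 30
f 31 27 33
f 31 33 32
f 32 33 34
f 32 34 30
f 33 27 35
f 33 35 34
f 34 35 36
f 34 36 30
f 35 27 37
f 35 37 36
f 36 37 38
f 36 38 30
f 37 27 39
f 37 39 38
f 38 39 40
f 38 40 30
f 39 27 41
f 39 41 40
f 40 41 42
f 40 42 30
f 41 27 43
f 41 43 42
f 42 43 44
f 42 44 30
f 43 27 28
f 43 28 44
f 44 28 29
f 44 29 30



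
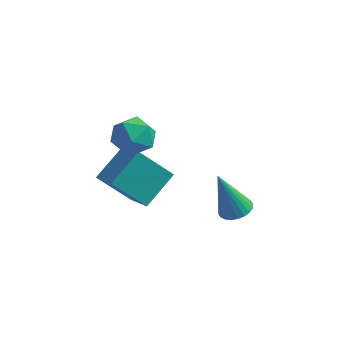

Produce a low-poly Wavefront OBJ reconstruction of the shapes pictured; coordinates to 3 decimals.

v 2.811 -0.1 -0.428
v 3.491 -0.039 -0.2
v 2.149 -0.4 1.628
v 3.405 0.229 -0.189
v 3.229 0.446 -0.214
v 2.989 0.58 -0.271
v 2.721 0.61 -0.353
v 2.468 0.533 -0.446
v 2.267 0.359 -0.536
v 2.148 0.115 -0.61
v 2.13 -0.161 -0.656
v 2.216 -0.429 -0.667
v 2.393 -0.646 -0.642
v 2.633 -0.78 -0.584
v 2.9 -0.811 -0.503
v 3.153 -0.733 -0.41
v 3.355 -0.559 -0.32
v 3.473 -0.315 -0.246
v -1.793 0.171 -1.638
v -3.089 -0.337 -0.258
v -1.249 1.613 -0.596
v -2.545 1.105 0.784
v -0.695 -0.745 -0.944
v -1.991 -1.253 0.436
v -0.151 0.697 0.098
v -1.447 0.189 1.478
v -2.235 -0.379 3.241
v -1.647 0.225 2.666
v -0.973 -1.425 3.434
v -0.385 -0.821 2.859
v -0.683 -0.512 3.785
v -1.463 0.134 3.665
v -1.157 -1.334 2.435
v -1.937 -0.688 2.315
v -0.981 -0.365 2.168
v -0.688 0.143 3.003
v -1.932 -1.343 3.097
v -1.639 -0.835 3.932
f 2 1 4
f 2 4 3
f 4 1 5
f 4 5 3
f 5 1 6
f 5 6 3
f 6 1 7
f 6 7 3
f 7 1 8
f 7 8 3
f 8 1 9
f 8 9 3
f 9 1 10
f 9 10 3
f 10 1 11
f 10 11 3
f 11 1 12
f 11 12 3
f 12 1 13
f 12 13 3
f 13 1 14
f 13 14 3
f 14 1 15
f 14 15 3
f 15 1 16
f 15 16 3
f 16 1 17
f 16 17 3
f 17 1 18
f 17 18 3
f 18 1 2
f 18 2 3
f 20 22 19
f 23 20 19
f 19 22 21
f 21 23 19
f 20 26 22
f 24 20 23
f 24 26 20
f 22 26 21
f 25 23 21
f 21 26 25
f 25 24 23
f 26 24 25
f 27 38 32
f 27 32 28
f 27 28 34
f 27 34 37
f 27 37 38
f 28 32 36
f 32 38 31
f 38 37 29
f 37 34 33
f 34 28 35
f 30 36 31
f 30 31 29
f 30 29 33
f 30 33 35
f 30 35 36
f 31 36 32
f 29 31 38
f 33 29 37
f 35 33 34
f 36 35 28



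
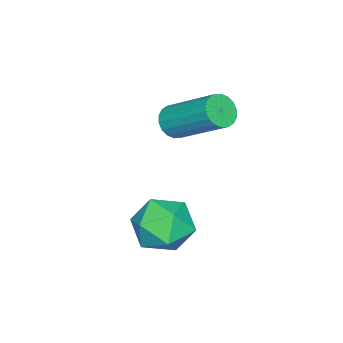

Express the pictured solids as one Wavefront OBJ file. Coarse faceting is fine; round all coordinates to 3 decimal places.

v -1.422 0.991 1.187
v -1.096 0.68 1.552
v -0.871 2.277 2.717
v -1.198 2.589 2.353
v -0.922 0.776 1.387
v -0.698 2.373 2.552
v -0.847 0.914 1.182
v -0.623 2.512 2.347
v -0.887 1.068 0.979
v -0.662 2.666 2.144
v -1.032 1.207 0.816
v -0.807 2.804 1.982
v -1.255 1.303 0.728
v -1.03 2.9 1.893
v -1.51 1.337 0.73
v -1.286 2.935 1.895
v -1.749 1.303 0.823
v -1.524 2.9 1.988
v -1.922 1.207 0.988
v -1.698 2.804 2.153
v -1.997 1.068 1.193
v -1.773 2.666 2.358
v -1.958 0.914 1.396
v -1.733 2.512 2.561
v -1.813 0.776 1.558
v -1.588 2.373 2.724
v -1.59 0.68 1.647
v -1.365 2.277 2.812
v -1.334 0.645 1.645
v -1.11 2.243 2.81
v 0.447 2.397 -1.401
v 1.048 3.042 -0.953
v 1.412 1.198 -0.967
v 2.013 1.843 -0.519
v 1.115 1.663 -0.147
v 0.519 2.404 -0.415
v 1.941 1.836 -1.505
v 1.345 2.577 -1.773
v 1.971 2.695 -1.018
v 1.461 2.588 -0.178
v 0.999 1.652 -1.742
v 0.489 1.545 -0.902
f 2 1 5
f 2 5 3
f 3 5 6
f 3 6 4
f 5 1 7
f 5 7 6
f 6 7 8
f 6 8 4
f 7 1 9
f 7 9 8
f 8 9 10
f 8 10 4
f 9 1 11
f 9 11 10
f 10 11 12
f 10 12 4
f 11 1 13
f 11 13 12
f 12 13 14
f 12 14 4
f 13 1 15
f 13 15 14
f 14 15 16
f 14 16 4
f 15 1 17
f 15 17 16
f 16 17 18
f 16 18 4
f 17 1 19
f 17 19 18
f 18 19 20
f 18 20 4
f 19 1 21
f 19 21 20
f 20 21 22
f 20 22 4
f 21 1 23
f 21 23 22
f 22 23 24
f 22 24 4
f 23 1 25
f 23 25 24
f 24 25 26
f 24 26 4
f 25 1 27
f 25 27 26
f 26 27 28
f 26 28 4
f 27 1 29
f 27 29 28
f 28 29 30
f 28 30 4
f 29 1 2
f 29 2 30
f 30 2 3
f 30 3 4
f 31 42 36
f 31 36 32
f 31 32 38
f 31 38 41
f 31 41 42
f 32 36 40
f 36 42 35
f 42 41 33
f 41 38 37
f 38 32 39
f 34 40 35
f 34 35 33
f 34 33 37
f 34 37 39
f 34 39 40
f 35 40 36
f 33 35 42
f 37 33 41
f 39 37 38
f 40 39 32



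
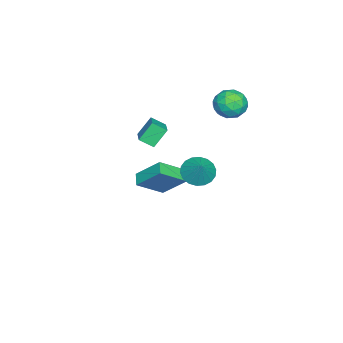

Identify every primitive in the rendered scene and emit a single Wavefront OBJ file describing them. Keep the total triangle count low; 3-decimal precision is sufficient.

v -1.614 -2.917 2.21
v -1.436 -3.73 2.727
v -0.366 -2.358 2.662
v -0.189 -3.171 3.179
v -0.971 -3.469 1.121
v -0.794 -4.282 1.638
v 0.276 -2.91 1.573
v 0.454 -3.723 2.09
v -3.155 -3.677 -4.775
v -3.889 -3.995 -4.386
v -3.027 -2.169 -3.306
v -3.762 -2.486 -2.916
v -2.038 -4.874 -3.644
v -2.773 -5.191 -3.254
v -1.911 -3.365 -2.174
v -2.645 -3.683 -1.785
v 3.108 0.642 2.34
v 3.599 1.173 1.708
v 3.932 1.118 3.38
v 3.288 1.437 1.833
v 2.941 1.544 2.059
v 2.627 1.472 2.34
v 2.409 1.236 2.621
v 2.329 0.882 2.846
v 2.404 0.48 2.971
v 2.618 0.111 2.971
v 2.929 -0.154 2.846
v 3.276 -0.261 2.621
v 3.589 -0.189 2.34
v 3.808 0.047 2.058
v 3.887 0.401 1.833
v 3.813 0.803 1.708
v -4.278 0.522 4.004
v -3.321 0.968 4.119
v -3.639 -0.548 2.821
v -2.682 -0.102 2.936
v -3.092 -0.688 3.721
v -3.487 -0.027 4.452
v -3.473 0.447 2.488
v -3.868 1.108 3.219
v -2.824 0.921 3.182
v -2.588 0.22 3.943
v -4.372 0.2 2.997
v -4.136 -0.501 3.758
v -3.856 0.839 4.165
v -3.104 -0.419 2.775
v -3.345 -0.763 3.236
v -2.782 -0.501 3.303
v -3.953 0.254 4.361
v -3.391 0.516 4.428
v -3.256 -0.457 4.194
v -3.569 -0.096 2.512
v -3.007 0.166 2.579
v -4.178 0.921 3.637
v -3.615 1.183 3.704
v -3.704 0.877 2.746
v -3.001 1.074 3.682
v -2.625 0.445 2.987
v -3.09 0.768 2.724
v -3.323 1.156 3.153
v -2.862 0.661 4.13
v -2.486 0.033 3.434
v -2.727 -0.312 3.896
v -2.96 0.077 4.325
v -2.57 0.634 3.579
v -4.474 0.387 3.506
v -4.098 -0.241 2.81
v -4 0.343 2.615
v -4.233 0.732 3.044
v -4.335 -0.025 3.953
v -3.959 -0.654 3.258
v -3.637 -0.736 3.787
v -3.87 -0.348 4.216
v -4.39 -0.214 3.361
f 2 4 1
f 5 2 1
f 1 4 3
f 3 5 1
f 2 8 4
f 6 2 5
f 6 8 2
f 4 8 3
f 7 5 3
f 3 8 7
f 7 6 5
f 8 6 7
f 10 12 9
f 13 10 9
f 9 12 11
f 11 13 9
f 10 16 12
f 14 10 13
f 14 16 10
f 12 16 11
f 15 13 11
f 11 16 15
f 15 14 13
f 16 14 15
f 18 17 20
f 18 20 19
f 20 17 21
f 20 21 19
f 21 17 22
f 21 22 19
f 22 17 23
f 22 23 19
f 23 17 24
f 23 24 19
f 24 17 25
f 24 25 19
f 25 17 26
f 25 26 19
f 26 17 27
f 26 27 19
f 27 17 28
f 27 28 19
f 28 17 29
f 28 29 19
f 29 17 30
f 29 30 19
f 30 17 31
f 30 31 19
f 31 17 32
f 31 32 19
f 32 17 18
f 32 18 19
f 33 70 49
f 70 44 73
f 49 73 38
f 70 73 49
f 33 49 45
f 49 38 50
f 45 50 34
f 49 50 45
f 33 45 54
f 45 34 55
f 54 55 40
f 45 55 54
f 33 54 66
f 54 40 69
f 66 69 43
f 54 69 66
f 33 66 70
f 66 43 74
f 70 74 44
f 66 74 70
f 34 50 61
f 50 38 64
f 61 64 42
f 50 64 61
f 38 73 51
f 73 44 72
f 51 72 37
f 73 72 51
f 44 74 71
f 74 43 67
f 71 67 35
f 74 67 71
f 43 69 68
f 69 40 56
f 68 56 39
f 69 56 68
f 40 55 60
f 55 34 57
f 60 57 41
f 55 57 60
f 36 62 48
f 62 42 63
f 48 63 37
f 62 63 48
f 36 48 46
f 48 37 47
f 46 47 35
f 48 47 46
f 36 46 53
f 46 35 52
f 53 52 39
f 46 52 53
f 36 53 58
f 53 39 59
f 58 59 41
f 53 59 58
f 36 58 62
f 58 41 65
f 62 65 42
f 58 65 62
f 37 63 51
f 63 42 64
f 51 64 38
f 63 64 51
f 35 47 71
f 47 37 72
f 71 72 44
f 47 72 71
f 39 52 68
f 52 35 67
f 68 67 43
f 52 67 68
f 41 59 60
f 59 39 56
f 60 56 40
f 59 56 60
f 42 65 61
f 65 41 57
f 61 57 34
f 65 57 61



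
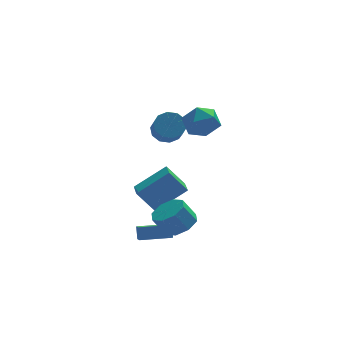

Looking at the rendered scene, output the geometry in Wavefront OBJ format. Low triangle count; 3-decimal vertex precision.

v 1.401 -3.893 -1.118
v 2.234 -3.644 -0.624
v 1.552 -3.579 0.493
v 0.719 -3.827 -0.002
v 1.858 -3.033 -0.89
v 1.176 -2.968 0.227
v 1.214 -2.925 -1.289
v 0.532 -2.86 -0.173
v 0.68 -3.384 -1.589
v -0.002 -3.319 -0.472
v 0.568 -4.141 -1.613
v -0.114 -4.076 -0.496
v 0.944 -4.752 -1.347
v 0.262 -4.687 -0.23
v 1.588 -4.86 -0.947
v 0.906 -4.795 0.169
v 2.122 -4.401 -0.648
v 1.44 -4.336 0.469
v 2.17 3.328 1.955
v 3.045 3.143 1.788
v 2.986 1.988 2.759
v 2.11 2.172 2.925
v 3.022 3.505 2.218
v 2.963 2.35 3.189
v 2.674 3.799 2.547
v 2.615 2.644 3.518
v 2.133 3.914 2.65
v 2.074 2.759 3.621
v 1.606 3.804 2.487
v 1.547 2.649 3.458
v 1.294 3.512 2.121
v 1.235 2.357 3.092
v 1.317 3.15 1.691
v 1.258 1.995 2.662
v 1.665 2.856 1.362
v 1.606 1.701 2.333
v 2.206 2.741 1.259
v 2.147 1.586 2.23
v 2.733 2.851 1.422
v 2.674 1.696 2.393
v -0.359 -1.03 -0.265
v 1.404 -0.941 1.031
v -0.229 0.317 -0.535
v 1.534 0.407 0.761
v 0.566 -1.367 -1.501
v 2.329 -1.277 -0.205
v 0.696 -0.019 -1.771
v 2.459 0.07 -0.475
v 3.247 1.377 4.331
v 4.015 1.165 3.522
v 2.805 -0.405 4.378
v 3.573 -0.617 3.569
v 3.913 -0.313 4.609
v 4.186 0.789 4.58
v 2.634 -0.029 3.32
v 2.907 1.073 3.291
v 3.636 0.296 2.897
v 4.427 0.121 3.694
v 2.393 0.639 4.206
v 3.184 0.464 5.003
v -0.681 -3.52 -2.249
v -0.667 -3.148 -1.53
v -0.641 -2.731 -2.659
v -0.627 -2.359 -1.939
v 1.047 -3.601 -2.241
v 1.061 -3.229 -1.521
v 1.087 -2.812 -2.65
v 1.101 -2.44 -1.931
f 2 1 5
f 2 5 3
f 3 5 6
f 3 6 4
f 5 1 7
f 5 7 6
f 6 7 8
f 6 8 4
f 7 1 9
f 7 9 8
f 8 9 10
f 8 10 4
f 9 1 11
f 9 11 10
f 10 11 12
f 10 12 4
f 11 1 13
f 11 13 12
f 12 13 14
f 12 14 4
f 13 1 15
f 13 15 14
f 14 15 16
f 14 16 4
f 15 1 17
f 15 17 16
f 16 17 18
f 16 18 4
f 17 1 2
f 17 2 18
f 18 2 3
f 18 3 4
f 20 19 23
f 20 23 21
f 21 23 24
f 21 24 22
f 23 19 25
f 23 25 24
f 24 25 26
f 24 26 22
f 25 19 27
f 25 27 26
f 26 27 28
f 26 28 22
f 27 19 29
f 27 29 28
f 28 29 30
f 28 30 22
f 29 19 31
f 29 31 30
f 30 31 32
f 30 32 22
f 31 19 33
f 31 33 32
f 32 33 34
f 32 34 22
f 33 19 35
f 33 35 34
f 34 35 36
f 34 36 22
f 35 19 37
f 35 37 36
f 36 37 38
f 36 38 22
f 37 19 39
f 37 39 38
f 38 39 40
f 38 40 22
f 39 19 20
f 39 20 40
f 40 20 21
f 40 21 22
f 42 44 41
f 45 42 41
f 41 44 43
f 43 45 41
f 42 48 44
f 46 42 45
f 46 48 42
f 44 48 43
f 47 45 43
f 43 48 47
f 47 46 45
f 48 46 47
f 49 60 54
f 49 54 50
f 49 50 56
f 49 56 59
f 49 59 60
f 50 54 58
f 54 60 53
f 60 59 51
f 59 56 55
f 56 50 57
f 52 58 53
f 52 53 51
f 52 51 55
f 52 55 57
f 52 57 58
f 53 58 54
f 51 53 60
f 55 51 59
f 57 55 56
f 58 57 50
f 62 64 61
f 65 62 61
f 61 64 63
f 63 65 61
f 62 68 64
f 66 62 65
f 66 68 62
f 64 68 63
f 67 65 63
f 63 68 67
f 67 66 65
f 68 66 67



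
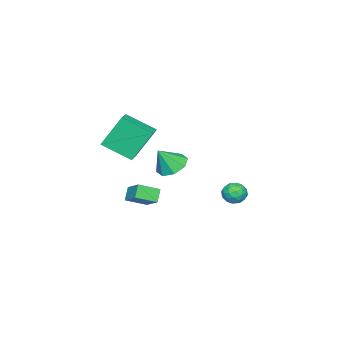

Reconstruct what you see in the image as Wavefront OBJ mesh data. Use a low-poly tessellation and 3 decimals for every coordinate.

v -1.982 3.15 -2.733
v -1.578 3.041 -2.206
v -1.842 2.119 -3.054
v -1.438 2.01 -2.527
v -2.097 2.111 -2.431
v -2.183 2.748 -2.233
v -1.237 2.412 -3.027
v -1.323 3.049 -2.829
v -1.118 2.585 -2.388
v -1.649 2.399 -2.019
v -1.771 2.761 -3.241
v -2.302 2.575 -2.872
v -1.792 3.186 -2.442
v -1.628 1.974 -2.818
v -2.015 2.033 -2.762
v -1.778 1.969 -2.452
v -2.148 3.014 -2.457
v -1.91 2.95 -2.148
v -2.215 2.403 -2.28
v -1.51 2.21 -3.112
v -1.272 2.146 -2.803
v -1.642 3.191 -2.808
v -1.405 3.127 -2.498
v -1.205 2.757 -2.98
v -1.284 2.854 -2.239
v -1.202 2.248 -2.427
v -1.084 2.484 -2.721
v -1.134 2.859 -2.605
v -1.596 2.744 -2.022
v -1.515 2.138 -2.21
v -1.902 2.197 -2.154
v -1.952 2.572 -2.038
v -1.326 2.476 -2.129
v -1.905 3.022 -3.05
v -1.824 2.416 -3.238
v -1.468 2.588 -3.222
v -1.518 2.963 -3.106
v -2.218 2.912 -2.833
v -2.136 2.306 -3.021
v -2.286 2.301 -2.655
v -2.336 2.676 -2.539
v -2.094 2.684 -3.131
v -1.566 -3.24 -3.659
v -0.983 -2.314 -2.957
v -2.311 -2.421 -4.121
v -1.728 -1.495 -3.42
v -1.032 -3.105 -4.28
v -0.449 -2.179 -3.579
v -1.777 -2.286 -4.743
v -1.194 -1.36 -4.041
v -3.376 -2.624 -0.243
v -3.031 -4.189 0.619
v -2.375 -2.269 -0
v -2.029 -3.835 0.862
v -2.671 -3.425 -1.982
v -2.325 -4.991 -1.12
v -1.669 -3.071 -1.739
v -1.324 -4.636 -0.877
v -3.246 -1.687 -2.45
v -2.466 -1.791 -2.907
v -2.614 -2.133 -1.27
v -2.53 -1.155 -2.631
v -3.014 -0.83 -2.25
v -3.633 -1.007 -1.985
v -4.026 -1.583 -1.993
v -3.961 -2.219 -2.268
v -3.477 -2.544 -2.65
v -2.858 -2.367 -2.914
f 1 38 17
f 38 12 41
f 17 41 6
f 38 41 17
f 1 17 13
f 17 6 18
f 13 18 2
f 17 18 13
f 1 13 22
f 13 2 23
f 22 23 8
f 13 23 22
f 1 22 34
f 22 8 37
f 34 37 11
f 22 37 34
f 1 34 38
f 34 11 42
f 38 42 12
f 34 42 38
f 2 18 29
f 18 6 32
f 29 32 10
f 18 32 29
f 6 41 19
f 41 12 40
f 19 40 5
f 41 40 19
f 12 42 39
f 42 11 35
f 39 35 3
f 42 35 39
f 11 37 36
f 37 8 24
f 36 24 7
f 37 24 36
f 8 23 28
f 23 2 25
f 28 25 9
f 23 25 28
f 4 30 16
f 30 10 31
f 16 31 5
f 30 31 16
f 4 16 14
f 16 5 15
f 14 15 3
f 16 15 14
f 4 14 21
f 14 3 20
f 21 20 7
f 14 20 21
f 4 21 26
f 21 7 27
f 26 27 9
f 21 27 26
f 4 26 30
f 26 9 33
f 30 33 10
f 26 33 30
f 5 31 19
f 31 10 32
f 19 32 6
f 31 32 19
f 3 15 39
f 15 5 40
f 39 40 12
f 15 40 39
f 7 20 36
f 20 3 35
f 36 35 11
f 20 35 36
f 9 27 28
f 27 7 24
f 28 24 8
f 27 24 28
f 10 33 29
f 33 9 25
f 29 25 2
f 33 25 29
f 44 46 43
f 47 44 43
f 43 46 45
f 45 47 43
f 44 50 46
f 48 44 47
f 48 50 44
f 46 50 45
f 49 47 45
f 45 50 49
f 49 48 47
f 50 48 49
f 52 54 51
f 55 52 51
f 51 54 53
f 53 55 51
f 52 58 54
f 56 52 55
f 56 58 52
f 54 58 53
f 57 55 53
f 53 58 57
f 57 56 55
f 58 56 57
f 60 59 62
f 60 62 61
f 62 59 63
f 62 63 61
f 63 59 64
f 63 64 61
f 64 59 65
f 64 65 61
f 65 59 66
f 65 66 61
f 66 59 67
f 66 67 61
f 67 59 68
f 67 68 61
f 68 59 60
f 68 60 61



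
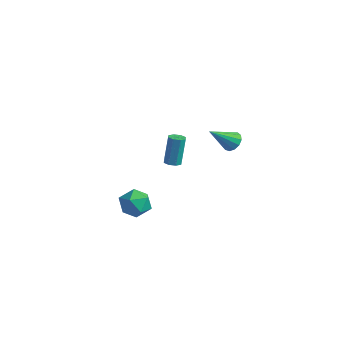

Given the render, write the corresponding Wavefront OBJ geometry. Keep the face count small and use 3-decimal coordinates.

v 1.475 4.032 -2.385
v 2.144 3.856 -2.276
v 0.925 2.708 -1.155
v 2.059 4.136 -2.012
v 1.788 4.384 -1.867
v 1.418 4.52 -1.886
v 1.067 4.501 -2.064
v 0.845 4.333 -2.344
v 0.823 4.07 -2.637
v 1.009 3.795 -2.85
v 1.343 3.595 -2.915
v 1.718 3.534 -2.813
v 2.017 3.631 -2.574
v 1.568 -2.8 -3.202
v 2.226 -3.448 -2.82
v 0.894 -3.992 -4.06
v 1.552 -4.64 -3.678
v 0.846 -4.242 -3.094
v 1.263 -3.506 -2.564
v 1.857 -3.934 -4.316
v 2.274 -3.198 -3.786
v 2.405 -4.149 -3.509
v 1.78 -4.339 -2.753
v 1.34 -3.101 -4.127
v 0.715 -3.291 -3.371
v 0.311 0.43 -2.896
v 0.777 0.217 -2.807
v 0.655 0.697 -1.015
v 0.189 0.91 -1.104
v 0.802 0.601 -2.909
v 0.68 1.081 -1.116
v 0.54 0.885 -3.003
v 0.417 1.365 -1.21
v 0.143 0.902 -3.034
v 0.021 1.383 -1.242
v -0.155 0.643 -2.985
v -0.277 1.123 -1.193
v -0.18 0.259 -2.884
v -0.302 0.739 -1.091
v 0.083 -0.025 -2.79
v -0.04 0.455 -0.997
v 0.479 -0.043 -2.758
v 0.357 0.438 -0.966
f 2 1 4
f 2 4 3
f 4 1 5
f 4 5 3
f 5 1 6
f 5 6 3
f 6 1 7
f 6 7 3
f 7 1 8
f 7 8 3
f 8 1 9
f 8 9 3
f 9 1 10
f 9 10 3
f 10 1 11
f 10 11 3
f 11 1 12
f 11 12 3
f 12 1 13
f 12 13 3
f 13 1 2
f 13 2 3
f 14 25 19
f 14 19 15
f 14 15 21
f 14 21 24
f 14 24 25
f 15 19 23
f 19 25 18
f 25 24 16
f 24 21 20
f 21 15 22
f 17 23 18
f 17 18 16
f 17 16 20
f 17 20 22
f 17 22 23
f 18 23 19
f 16 18 25
f 20 16 24
f 22 20 21
f 23 22 15
f 27 26 30
f 27 30 28
f 28 30 31
f 28 31 29
f 30 26 32
f 30 32 31
f 31 32 33
f 31 33 29
f 32 26 34
f 32 34 33
f 33 34 35
f 33 35 29
f 34 26 36
f 34 36 35
f 35 36 37
f 35 37 29
f 36 26 38
f 36 38 37
f 37 38 39
f 37 39 29
f 38 26 40
f 38 40 39
f 39 40 41
f 39 41 29
f 40 26 42
f 40 42 41
f 41 42 43
f 41 43 29
f 42 26 27
f 42 27 43
f 43 27 28
f 43 28 29



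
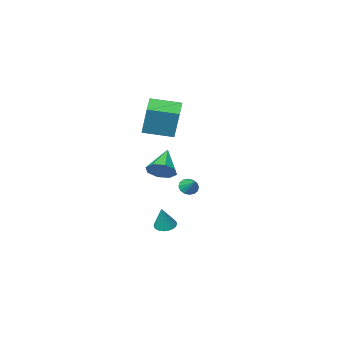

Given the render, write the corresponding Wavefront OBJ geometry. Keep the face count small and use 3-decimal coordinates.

v -0.295 -4.203 -2.933
v 0.292 -4.17 -3.094
v -0.145 -3.237 -2.187
v 0.14 -3.986 -3.301
v -0.128 -3.86 -3.41
v -0.442 -3.827 -3.391
v -0.716 -3.893 -3.249
v -0.877 -4.043 -3.023
v -0.883 -4.236 -2.772
v -0.731 -4.42 -2.565
v -0.462 -4.545 -2.457
v -0.149 -4.579 -2.476
v 0.125 -4.512 -2.618
v 0.287 -4.363 -2.844
v 2.659 -1.831 -4.428
v 3.256 -2.049 -4.564
v 3.121 -1.469 -2.992
v 3.276 -1.806 -4.632
v 3.202 -1.566 -4.669
v 3.045 -1.366 -4.668
v 2.83 -1.238 -4.632
v 2.588 -1.199 -4.564
v 2.358 -1.257 -4.475
v 2.173 -1.402 -4.379
v 2.063 -1.612 -4.291
v 2.043 -1.856 -4.223
v 2.117 -2.096 -4.186
v 2.274 -2.295 -4.187
v 2.489 -2.424 -4.223
v 2.73 -2.462 -4.291
v 2.961 -2.405 -4.38
v 3.145 -2.259 -4.476
v 0.898 -3.52 2.285
v 0.957 -2.848 4.21
v 1.724 -2.437 1.882
v 1.783 -1.766 3.807
v 2.377 -4.534 2.593
v 2.436 -3.863 4.518
v 3.203 -3.452 2.19
v 3.262 -2.78 4.115
v 4.298 0.525 0.781
v 4.731 -0.18 0.515
v 3.302 -0.485 1.839
v 5.01 0.104 1.049
v 4.872 0.635 1.426
v 4.397 1.102 1.425
v 3.864 1.231 1.047
v 3.586 0.947 0.513
v 3.724 0.416 0.136
v 4.199 -0.051 0.137
f 2 1 4
f 2 4 3
f 4 1 5
f 4 5 3
f 5 1 6
f 5 6 3
f 6 1 7
f 6 7 3
f 7 1 8
f 7 8 3
f 8 1 9
f 8 9 3
f 9 1 10
f 9 10 3
f 10 1 11
f 10 11 3
f 11 1 12
f 11 12 3
f 12 1 13
f 12 13 3
f 13 1 14
f 13 14 3
f 14 1 2
f 14 2 3
f 16 15 18
f 16 18 17
f 18 15 19
f 18 19 17
f 19 15 20
f 19 20 17
f 20 15 21
f 20 21 17
f 21 15 22
f 21 22 17
f 22 15 23
f 22 23 17
f 23 15 24
f 23 24 17
f 24 15 25
f 24 25 17
f 25 15 26
f 25 26 17
f 26 15 27
f 26 27 17
f 27 15 28
f 27 28 17
f 28 15 29
f 28 29 17
f 29 15 30
f 29 30 17
f 30 15 31
f 30 31 17
f 31 15 32
f 31 32 17
f 32 15 16
f 32 16 17
f 34 36 33
f 37 34 33
f 33 36 35
f 35 37 33
f 34 40 36
f 38 34 37
f 38 40 34
f 36 40 35
f 39 37 35
f 35 40 39
f 39 38 37
f 40 38 39
f 42 41 44
f 42 44 43
f 44 41 45
f 44 45 43
f 45 41 46
f 45 46 43
f 46 41 47
f 46 47 43
f 47 41 48
f 47 48 43
f 48 41 49
f 48 49 43
f 49 41 50
f 49 50 43
f 50 41 42
f 50 42 43



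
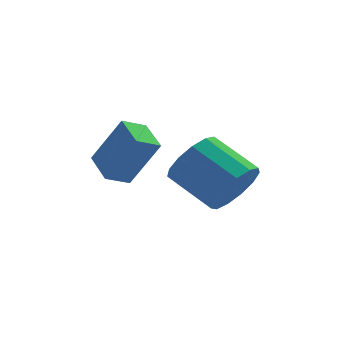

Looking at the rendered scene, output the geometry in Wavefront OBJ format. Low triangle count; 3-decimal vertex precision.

v -0.263 -1.18 -3.297
v 0.408 -1.012 -2.547
v -0.786 0.029 -1.713
v -1.457 -0.14 -2.463
v 0.494 -0.599 -2.938
v -0.7 0.441 -2.104
v 0.341 -0.371 -3.442
v -0.853 0.669 -2.608
v -0.005 -0.4 -3.901
v -1.198 0.641 -3.067
v -0.432 -0.676 -4.168
v -1.626 0.364 -3.334
v -0.806 -1.113 -4.158
v -2 -0.072 -3.324
v -1.007 -1.571 -3.875
v -2.201 -0.53 -3.041
v -0.972 -1.905 -3.409
v -2.166 -0.864 -2.575
v -0.712 -2.009 -2.907
v -1.906 -0.968 -2.073
v -0.31 -1.85 -2.529
v -1.504 -0.809 -1.695
v 0.108 -1.478 -2.395
v -1.086 -0.437 -1.561
v -3.28 -0.197 -3.443
v -4.014 -0.554 -3.063
v -3.653 0.926 -3.109
v -4.387 0.57 -2.729
v -2.373 -0.37 -1.851
v -3.107 -0.726 -1.471
v -2.746 0.754 -1.517
v -3.48 0.397 -1.137
f 2 1 5
f 2 5 3
f 3 5 6
f 3 6 4
f 5 1 7
f 5 7 6
f 6 7 8
f 6 8 4
f 7 1 9
f 7 9 8
f 8 9 10
f 8 10 4
f 9 1 11
f 9 11 10
f 10 11 12
f 10 12 4
f 11 1 13
f 11 13 12
f 12 13 14
f 12 14 4
f 13 1 15
f 13 15 14
f 14 15 16
f 14 16 4
f 15 1 17
f 15 17 16
f 16 17 18
f 16 18 4
f 17 1 19
f 17 19 18
f 18 19 20
f 18 20 4
f 19 1 21
f 19 21 20
f 20 21 22
f 20 22 4
f 21 1 23
f 21 23 22
f 22 23 24
f 22 24 4
f 23 1 2
f 23 2 24
f 24 2 3
f 24 3 4
f 26 28 25
f 29 26 25
f 25 28 27
f 27 29 25
f 26 32 28
f 30 26 29
f 30 32 26
f 28 32 27
f 31 29 27
f 27 32 31
f 31 30 29
f 32 30 31



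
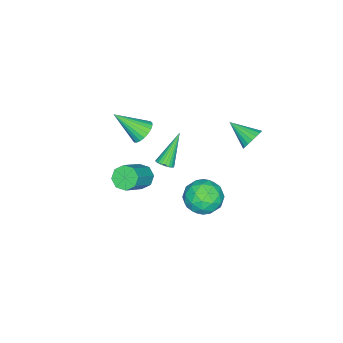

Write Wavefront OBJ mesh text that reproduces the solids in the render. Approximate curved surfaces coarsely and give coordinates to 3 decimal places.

v 1.853 3.847 -0.756
v 2.919 3.689 -0.436
v 1.281 2.851 0.656
v 2.347 2.693 0.976
v 1.88 3.713 1.059
v 2.234 4.329 0.186
v 1.966 2.211 0.034
v 2.32 2.827 -0.839
v 2.99 2.678 0.053
v 2.937 3.606 0.686
v 1.263 2.934 -0.466
v 1.21 3.862 0.167
v 2.436 3.856 -0.72
v 1.764 2.684 0.94
v 1.489 3.284 0.989
v 2.116 3.191 1.177
v 2.033 4.232 -0.355
v 2.66 4.139 -0.166
v 2.05 4.153 0.712
v 1.54 2.401 0.386
v 2.167 2.308 0.575
v 2.084 3.349 -0.957
v 2.711 3.256 -0.769
v 2.15 2.387 -0.492
v 3.104 3.168 -0.244
v 2.768 2.583 0.586
v 2.544 2.3 0.032
v 2.752 2.662 -0.481
v 3.073 3.714 0.128
v 2.737 3.129 0.958
v 2.463 3.728 1.006
v 2.67 4.09 0.493
v 3.115 3.12 0.415
v 1.463 3.411 -0.738
v 1.127 2.826 0.092
v 1.53 2.45 -0.273
v 1.737 2.812 -0.786
v 1.432 3.957 -0.366
v 1.096 3.372 0.464
v 1.448 3.878 0.701
v 1.656 4.24 0.188
v 1.085 3.42 -0.195
v -1.799 -2.57 -4.655
v -1.321 -2.246 -5.209
v 0.276 -2.326 -3.879
v -0.201 -2.65 -3.325
v -1.592 -1.824 -4.858
v 0.005 -1.904 -3.528
v -1.985 -1.839 -4.388
v -0.387 -1.919 -3.058
v -2.268 -2.282 -4.075
v -0.671 -2.362 -2.744
v -2.276 -2.894 -4.101
v -0.679 -2.974 -2.771
v -2.005 -3.316 -4.452
v -0.408 -3.396 -3.122
v -1.613 -3.301 -4.922
v -0.015 -3.381 -3.592
v -1.329 -2.858 -5.236
v 0.268 -2.938 -3.905
v 0.518 -1.098 2.146
v 0.876 -0.566 2.573
v 1.042 -2.502 3.454
v 0.58 -0.562 2.696
v 0.273 -0.651 2.724
v 0.009 -0.817 2.652
v -0.167 -1.031 2.492
v -0.225 -1.257 2.273
v -0.154 -1.455 2.031
v 0.032 -1.592 1.81
v 0.303 -1.643 1.647
v 0.611 -1.6 1.57
v 0.902 -1.469 1.592
v 1.127 -1.275 1.711
v 1.247 -1.05 1.904
v 1.241 -0.833 2.14
v 1.109 -0.662 2.376
v 2.175 1.087 1.946
v 2.455 0.745 2.201
v 0.945 1.293 3.574
v 2.547 0.914 2.249
v 2.583 1.11 2.252
v 2.556 1.302 2.207
v 2.472 1.462 2.123
v 2.342 1.564 2.012
v 2.187 1.594 1.891
v 2.03 1.546 1.779
v 1.895 1.429 1.692
v 1.803 1.259 1.643
v 1.767 1.064 1.641
v 1.793 0.871 1.685
v 1.878 0.712 1.769
v 2.007 0.61 1.88
v 2.163 0.58 2.001
v 2.32 0.627 2.114
v -2.81 3.635 0.746
v -2.594 3.951 1.392
v -2.95 2.205 1.494
v -2.926 3.987 1.399
v -3.235 3.954 1.276
v -3.459 3.857 1.049
v -3.555 3.717 0.762
v -3.503 3.56 0.471
v -3.314 3.418 0.236
v -3.025 3.32 0.101
v -2.693 3.283 0.094
v -2.385 3.317 0.217
v -2.16 3.413 0.444
v -2.064 3.554 0.731
v -2.116 3.711 1.022
v -2.305 3.852 1.257
f 1 38 17
f 38 12 41
f 17 41 6
f 38 41 17
f 1 17 13
f 17 6 18
f 13 18 2
f 17 18 13
f 1 13 22
f 13 2 23
f 22 23 8
f 13 23 22
f 1 22 34
f 22 8 37
f 34 37 11
f 22 37 34
f 1 34 38
f 34 11 42
f 38 42 12
f 34 42 38
f 2 18 29
f 18 6 32
f 29 32 10
f 18 32 29
f 6 41 19
f 41 12 40
f 19 40 5
f 41 40 19
f 12 42 39
f 42 11 35
f 39 35 3
f 42 35 39
f 11 37 36
f 37 8 24
f 36 24 7
f 37 24 36
f 8 23 28
f 23 2 25
f 28 25 9
f 23 25 28
f 4 30 16
f 30 10 31
f 16 31 5
f 30 31 16
f 4 16 14
f 16 5 15
f 14 15 3
f 16 15 14
f 4 14 21
f 14 3 20
f 21 20 7
f 14 20 21
f 4 21 26
f 21 7 27
f 26 27 9
f 21 27 26
f 4 26 30
f 26 9 33
f 30 33 10
f 26 33 30
f 5 31 19
f 31 10 32
f 19 32 6
f 31 32 19
f 3 15 39
f 15 5 40
f 39 40 12
f 15 40 39
f 7 20 36
f 20 3 35
f 36 35 11
f 20 35 36
f 9 27 28
f 27 7 24
f 28 24 8
f 27 24 28
f 10 33 29
f 33 9 25
f 29 25 2
f 33 25 29
f 44 43 47
f 44 47 45
f 45 47 48
f 45 48 46
f 47 43 49
f 47 49 48
f 48 49 50
f 48 50 46
f 49 43 51
f 49 51 50
f 50 51 52
f 50 52 46
f 51 43 53
f 51 53 52
f 52 53 54
f 52 54 46
f 53 43 55
f 53 55 54
f 54 55 56
f 54 56 46
f 55 43 57
f 55 57 56
f 56 57 58
f 56 58 46
f 57 43 59
f 57 59 58
f 58 59 60
f 58 60 46
f 59 43 44
f 59 44 60
f 60 44 45
f 60 45 46
f 62 61 64
f 62 64 63
f 64 61 65
f 64 65 63
f 65 61 66
f 65 66 63
f 66 61 67
f 66 67 63
f 67 61 68
f 67 68 63
f 68 61 69
f 68 69 63
f 69 61 70
f 69 70 63
f 70 61 71
f 70 71 63
f 71 61 72
f 71 72 63
f 72 61 73
f 72 73 63
f 73 61 74
f 73 74 63
f 74 61 75
f 74 75 63
f 75 61 76
f 75 76 63
f 76 61 77
f 76 77 63
f 77 61 62
f 77 62 63
f 79 78 81
f 79 81 80
f 81 78 82
f 81 82 80
f 82 78 83
f 82 83 80
f 83 78 84
f 83 84 80
f 84 78 85
f 84 85 80
f 85 78 86
f 85 86 80
f 86 78 87
f 86 87 80
f 87 78 88
f 87 88 80
f 88 78 89
f 88 89 80
f 89 78 90
f 89 90 80
f 90 78 91
f 90 91 80
f 91 78 92
f 91 92 80
f 92 78 93
f 92 93 80
f 93 78 94
f 93 94 80
f 94 78 95
f 94 95 80
f 95 78 79
f 95 79 80
f 97 96 99
f 97 99 98
f 99 96 100
f 99 100 98
f 100 96 101
f 100 101 98
f 101 96 102
f 101 102 98
f 102 96 103
f 102 103 98
f 103 96 104
f 103 104 98
f 104 96 105
f 104 105 98
f 105 96 106
f 105 106 98
f 106 96 107
f 106 107 98
f 107 96 108
f 107 108 98
f 108 96 109
f 108 109 98
f 109 96 110
f 109 110 98
f 110 96 111
f 110 111 98
f 111 96 97
f 111 97 98

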